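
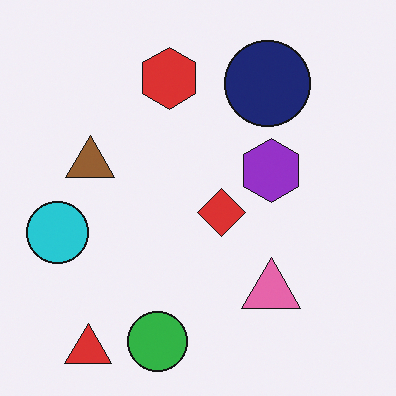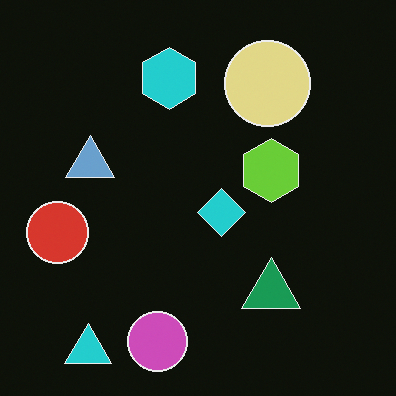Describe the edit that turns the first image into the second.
The transformation is: color-inverted (negative).

The light background has become dark and every shape's color is its complement — a photographic negative.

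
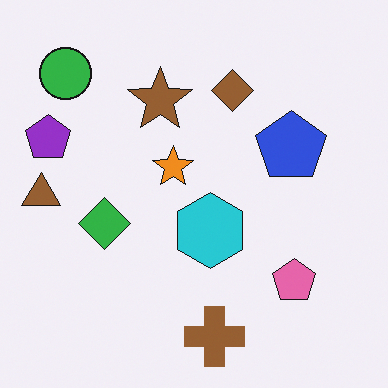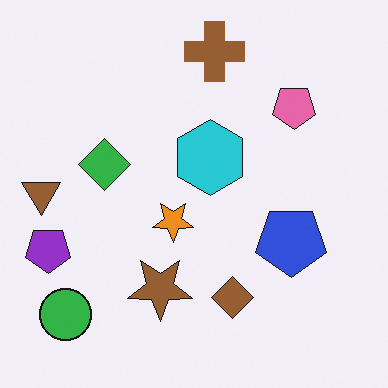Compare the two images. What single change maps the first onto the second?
The image was flipped vertically (top ↔ bottom).

The brown cross is in the bottom of the first image and the top of the second — shapes on opposite sides of the horizontal midline have swapped in a mirror flip.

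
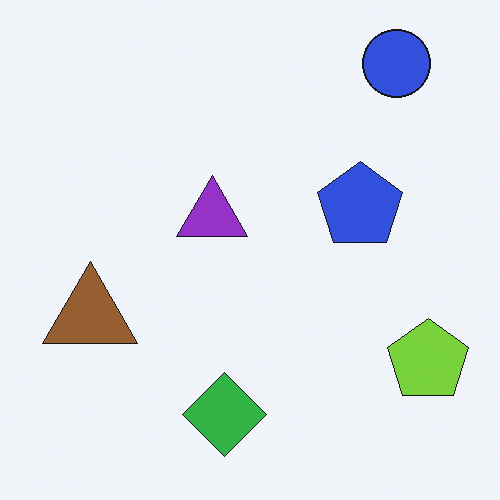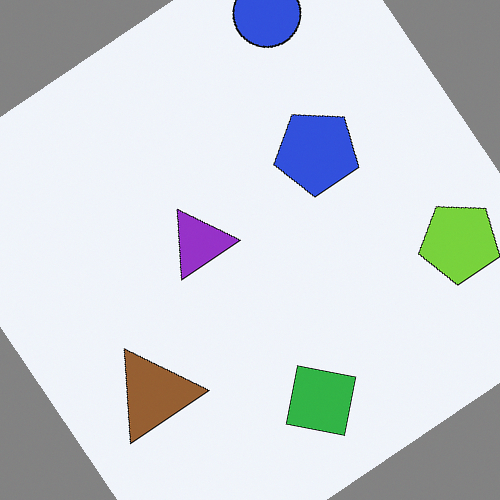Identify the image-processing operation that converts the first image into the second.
Rotated counter-clockwise by a large amount — several tens of degrees.

Every shape is tilted by the same angle and the image corners show triangular fill wedges — a whole-image rotation by a non-right angle.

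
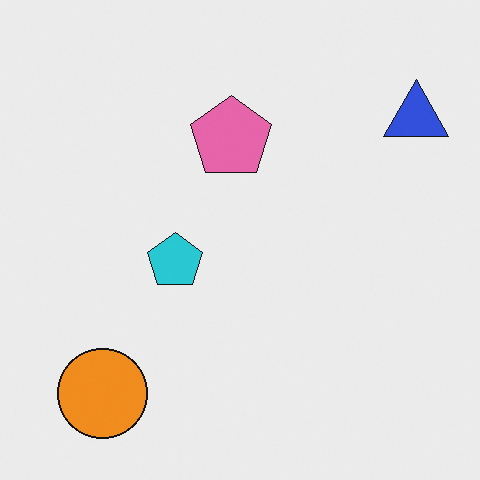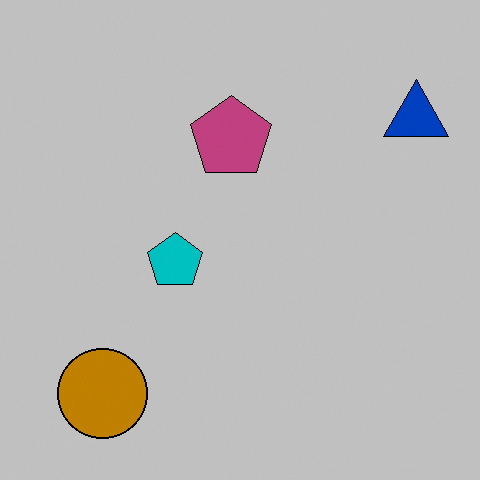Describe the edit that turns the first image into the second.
This is the original image aggressively posterized.

Each flat color has snapped to a coarser quantized level — most visibly, the near-white background has dropped to a flat grey.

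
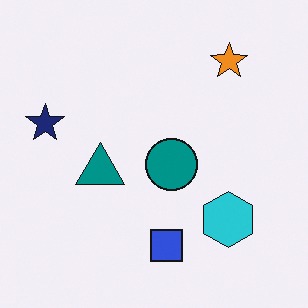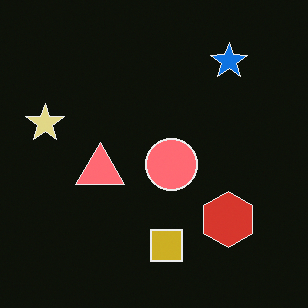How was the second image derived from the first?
The second image is the first color-inverted (negative).

The light background has become dark and every shape's color is its complement — a photographic negative.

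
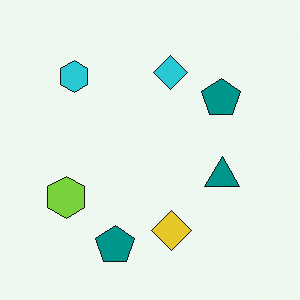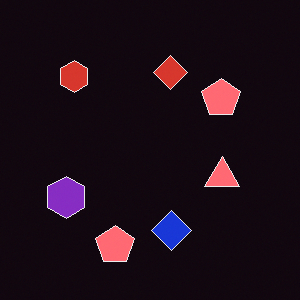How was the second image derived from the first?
The image was color-inverted (negative).

The light background has become dark and every shape's color is its complement — a photographic negative.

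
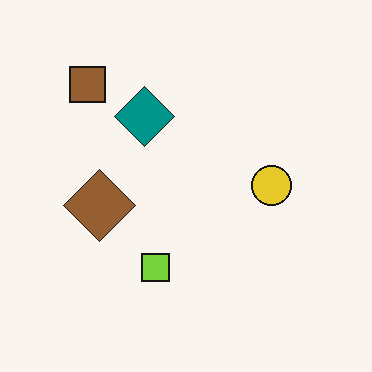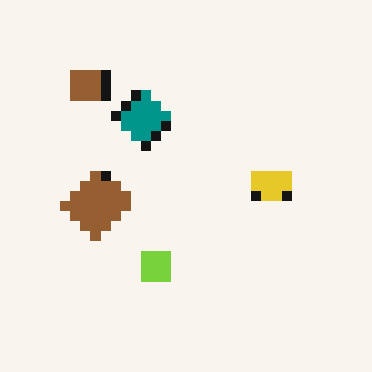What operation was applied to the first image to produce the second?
The second image is the first coarsely pixelated.

Shapes are reduced to large square blocks; fine edges and outlines are lost — a downscale-then-upscale (mosaic) effect.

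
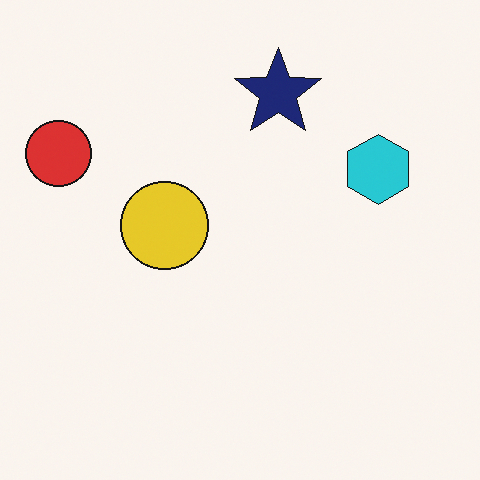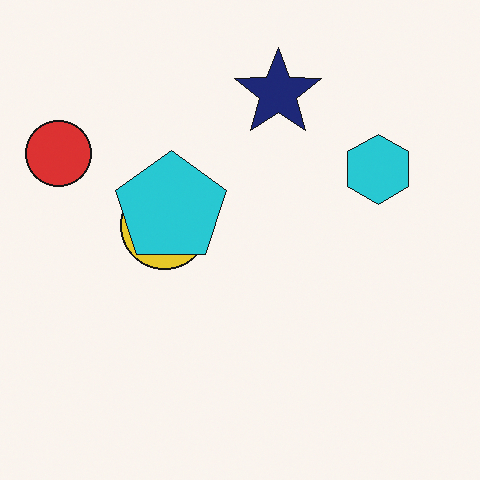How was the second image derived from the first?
It was overlaid with an additional cyan pentagon.

A cyan pentagon appears in the second image that is absent from the first.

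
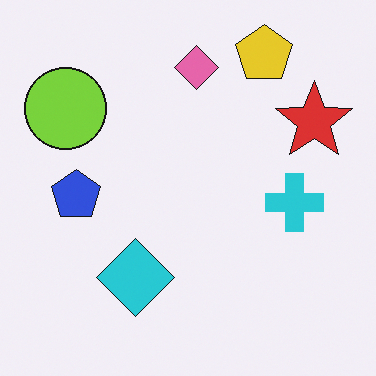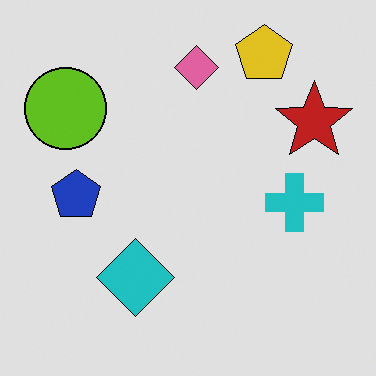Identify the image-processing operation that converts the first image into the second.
The transformation is: moderately posterized.

Each flat color has snapped to a coarser quantized level — most visibly, the near-white background has dropped to a flat grey.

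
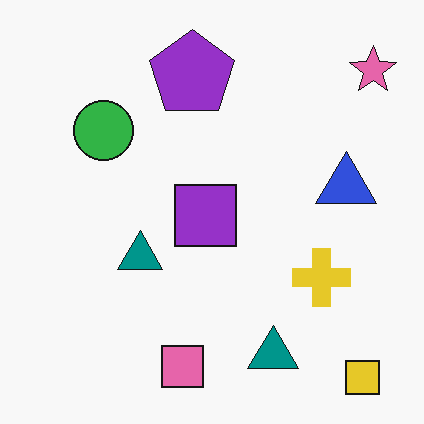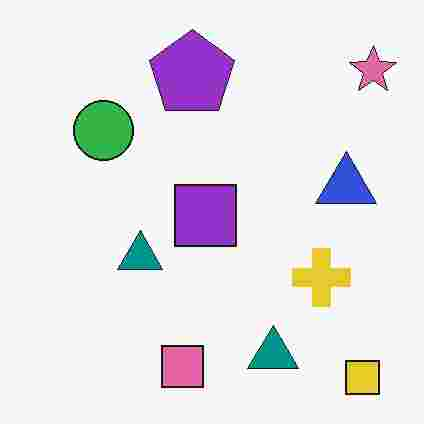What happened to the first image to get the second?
It was heavily JPEG-compressed with obvious blocking artifacts.

Blocky 8×8 compression artifacts appear around shape edges and the flat background shows ringing — characteristic JPEG degradation.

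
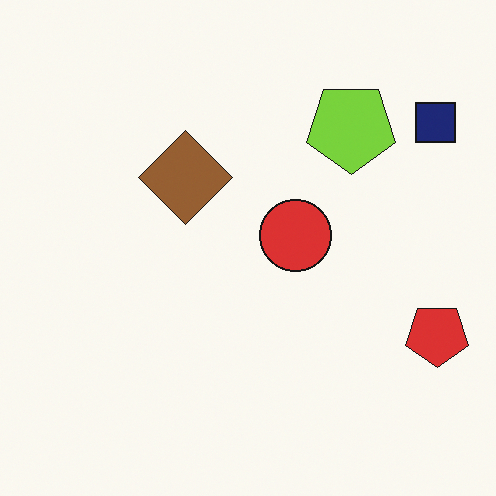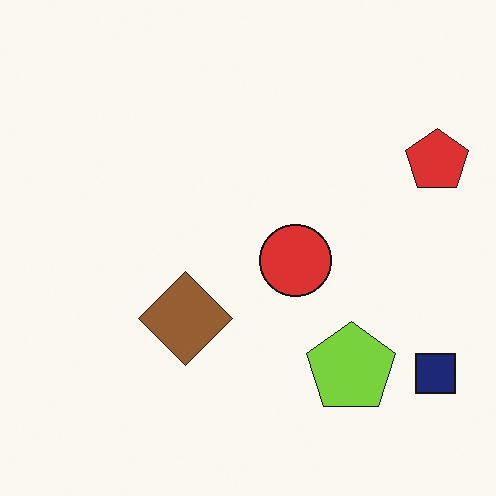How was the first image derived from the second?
It was flipped vertically (top ↔ bottom).

The navy square is in the bottom-right of the second image and the top-right of the first — shapes on opposite sides of the horizontal midline have swapped in a mirror flip.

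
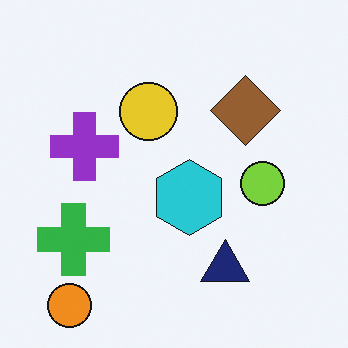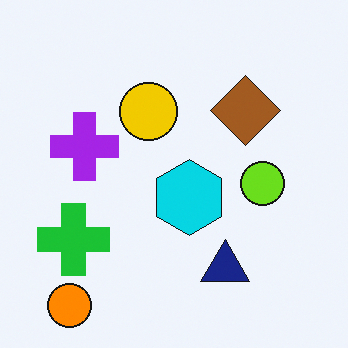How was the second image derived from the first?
The second image is the first slightly oversaturated.

All colors are more vivid — a global saturation change.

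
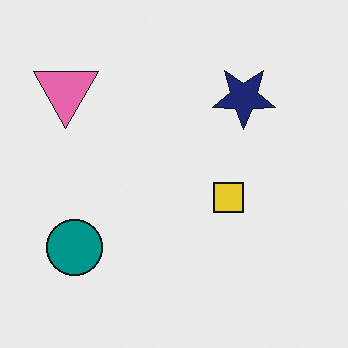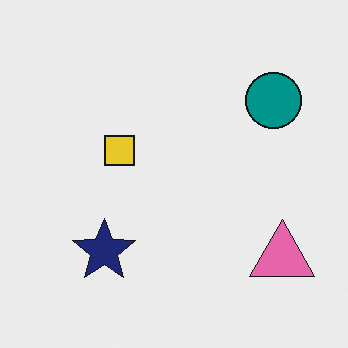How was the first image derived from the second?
The first image is the second rotated 180°.

The pink triangle sits in the bottom-right of the second image and the top-left of the first — consistent with a whole-image 180° rotation.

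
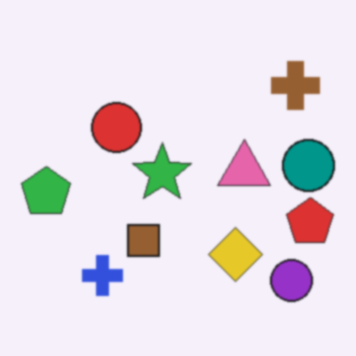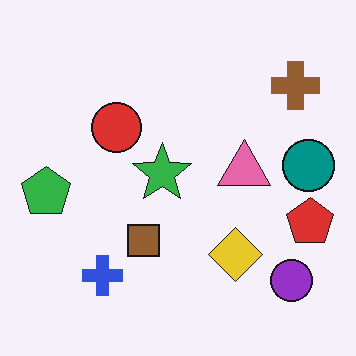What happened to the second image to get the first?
Given a subtle gaussian blur.

Shape edges and outlines are uniformly softened across the whole image.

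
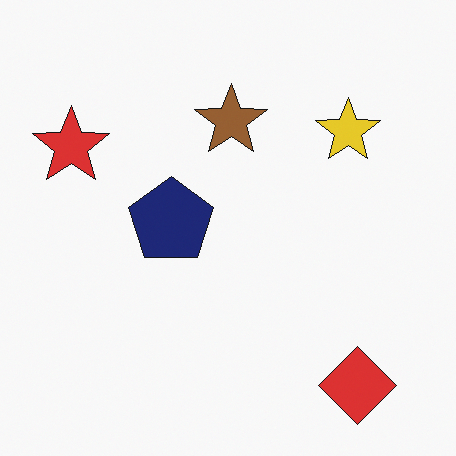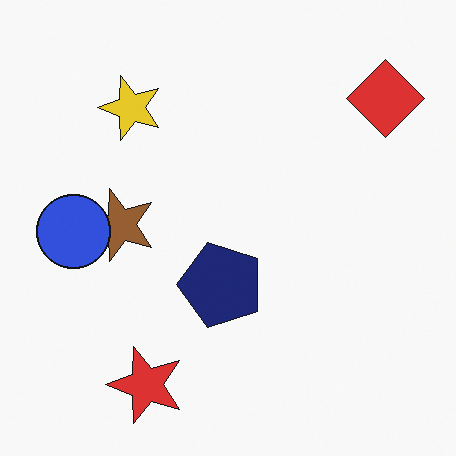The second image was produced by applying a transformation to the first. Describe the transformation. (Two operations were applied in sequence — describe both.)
It was rotated 90° counter-clockwise, then overlaid with an additional blue circle.

The red diamond sits in the bottom-right of the first image and the top-right of the second — consistent with a whole-image 90° counter-clockwise rotation. A blue circle appears in the second image that is absent from the first.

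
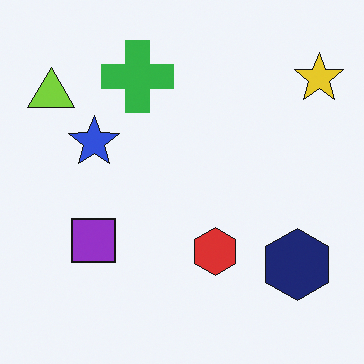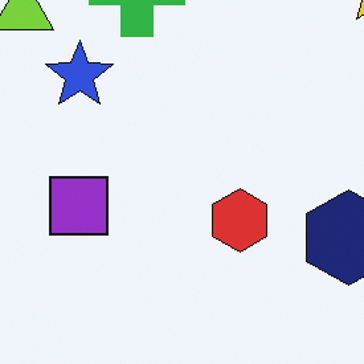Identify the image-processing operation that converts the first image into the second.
The second image is the first cropped to a modestly smaller region and rescaled.

The visible shapes are larger and the field of view is narrower; shapes near the original edges may be partly or wholly outside the frame — a crop-and-rescale.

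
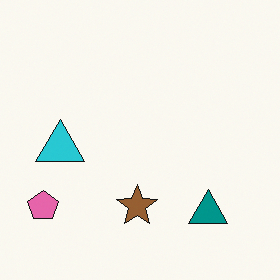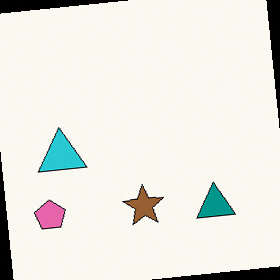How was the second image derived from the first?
It was rotated counter-clockwise by a slight angle.

Every shape is tilted by the same angle and the image corners show triangular fill wedges — a whole-image rotation by a non-right angle.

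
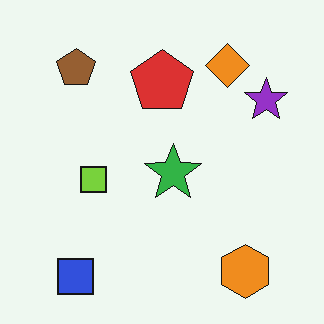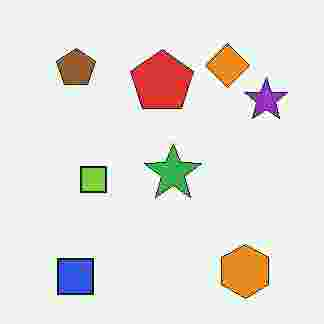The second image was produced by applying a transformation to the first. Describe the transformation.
The image was heavily JPEG-compressed with obvious blocking artifacts.

Blocky 8×8 compression artifacts appear around shape edges and the flat background shows ringing — characteristic JPEG degradation.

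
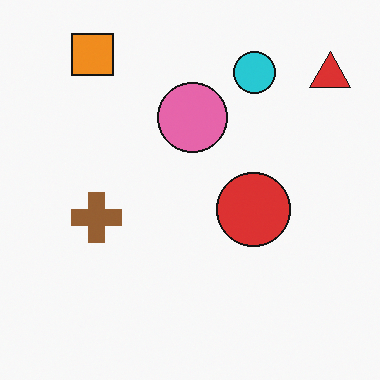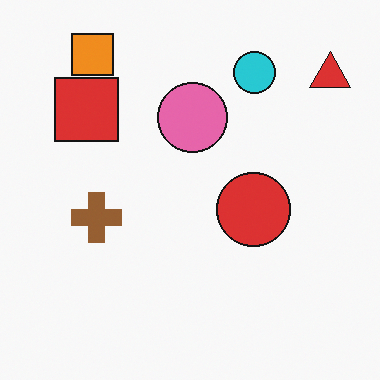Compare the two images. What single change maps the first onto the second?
The transformation is: overlaid with an additional red square.

A red square appears in the second image that is absent from the first.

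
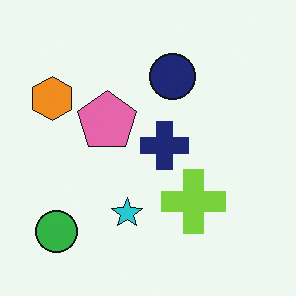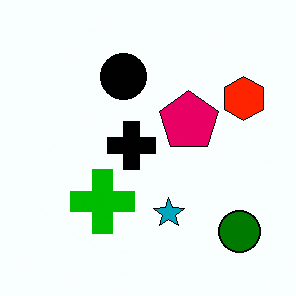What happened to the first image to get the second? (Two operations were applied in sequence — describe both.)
The image was flipped horizontally (left ↔ right), then boosted in contrast.

The orange hexagon is in the top-left of the first image and the top-right of the second — shapes on opposite sides of the vertical midline have swapped in a mirror flip. Tones are pushed away from mid-grey across the whole image — a global contrast change.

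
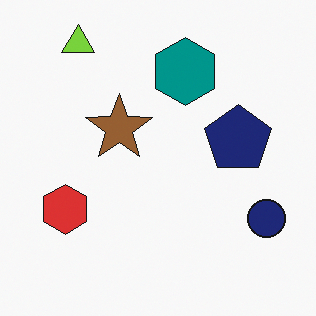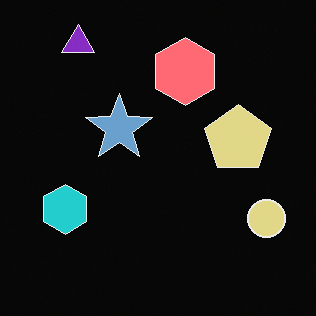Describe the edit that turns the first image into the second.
It was color-inverted (negative).

The light background has become dark and every shape's color is its complement — a photographic negative.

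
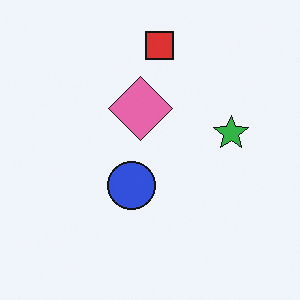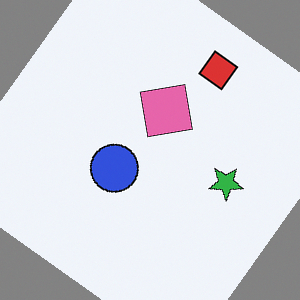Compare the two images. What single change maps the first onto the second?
The second image is the first rotated clockwise by a large amount — several tens of degrees.

Every shape is tilted by the same angle and the image corners show triangular fill wedges — a whole-image rotation by a non-right angle.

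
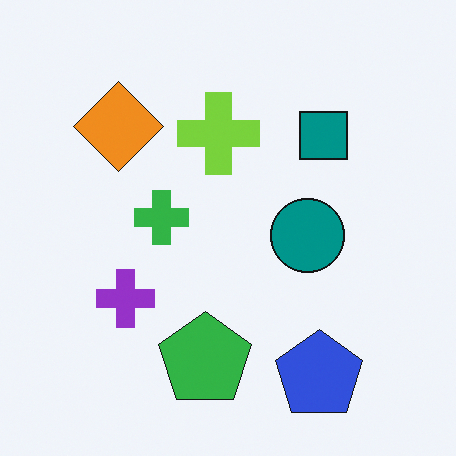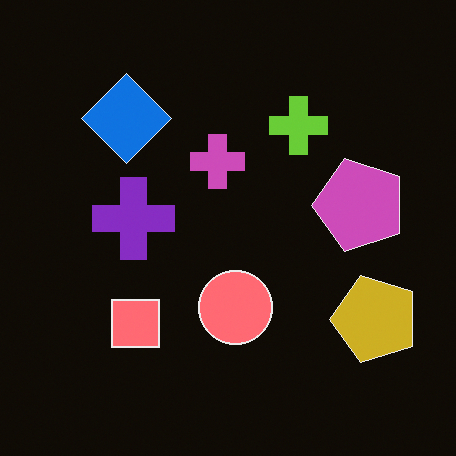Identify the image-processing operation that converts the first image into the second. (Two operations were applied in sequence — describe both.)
Color-inverted (negative), then transposed (reflected across the top-left ↔ bottom-right diagonal).

The light background has become dark and every shape's color is its complement — a photographic negative. Shapes have swapped their row and column positions — what was in the top-right is now in the bottom-left — a diagonal reflection.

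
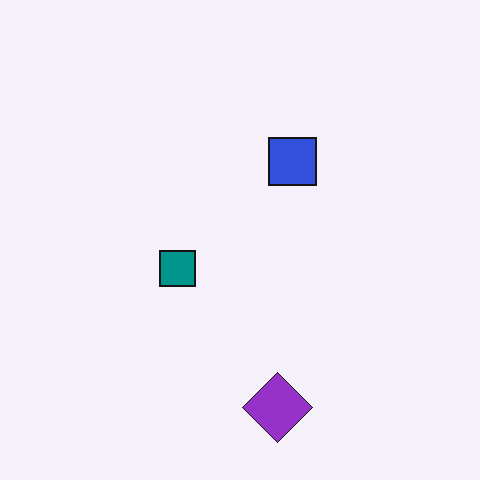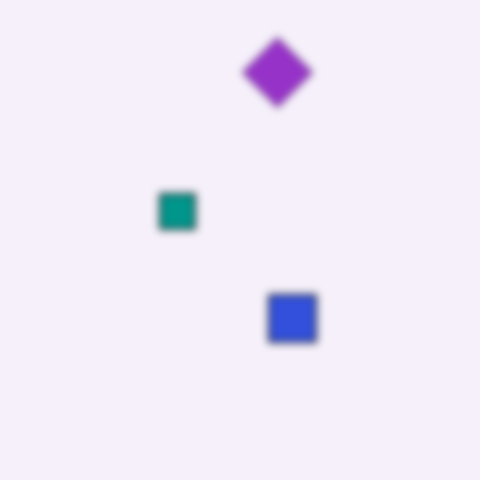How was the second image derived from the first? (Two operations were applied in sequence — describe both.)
The transformation is: noticeably gaussian-blurred, then flipped vertically (top ↔ bottom).

Shape edges and outlines are uniformly softened across the whole image. The purple diamond is in the bottom of the first image and the top of the second — shapes on opposite sides of the horizontal midline have swapped in a mirror flip.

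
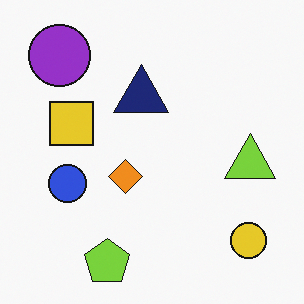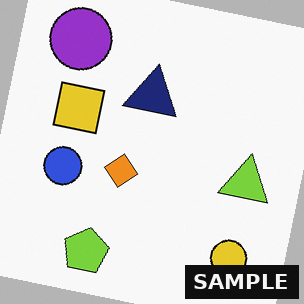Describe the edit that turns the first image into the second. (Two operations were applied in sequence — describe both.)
The transformation is: rotated clockwise by a small amount, then watermarked with the text "SAMPLE" in the lower-right corner.

Every shape is tilted by the same angle and the image corners show triangular fill wedges — a whole-image rotation by a non-right angle. A dark label reading "SAMPLE" appears in the lower-right corner.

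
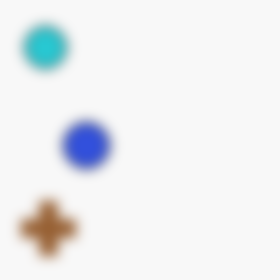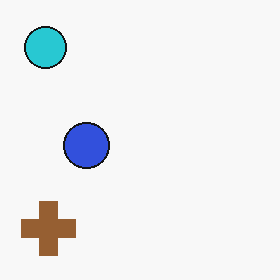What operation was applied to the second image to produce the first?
Strongly gaussian-blurred.

Shape edges and outlines are uniformly softened across the whole image.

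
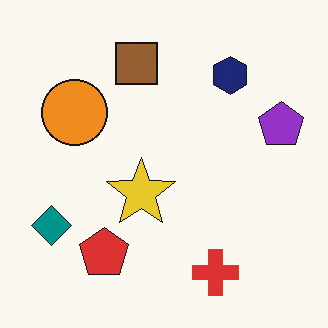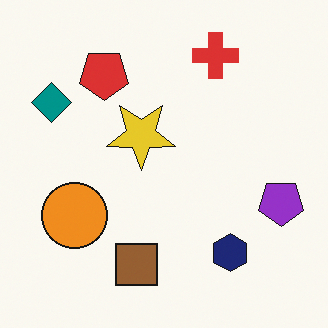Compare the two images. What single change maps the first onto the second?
This is the original image flipped vertically (top ↔ bottom).

The red cross is in the bottom of the first image and the top of the second — shapes on opposite sides of the horizontal midline have swapped in a mirror flip.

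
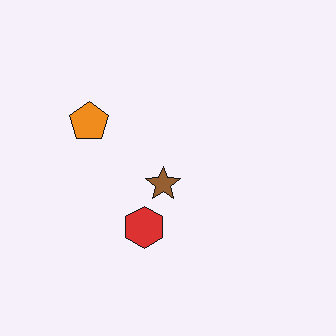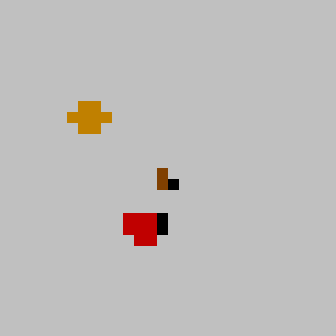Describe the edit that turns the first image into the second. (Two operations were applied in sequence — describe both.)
Heavily pixelated into large blocks, then aggressively posterized.

Shapes are reduced to large square blocks; fine edges and outlines are lost — a downscale-then-upscale (mosaic) effect. Each flat color has snapped to a coarser quantized level — most visibly, the near-white background has dropped to a flat grey.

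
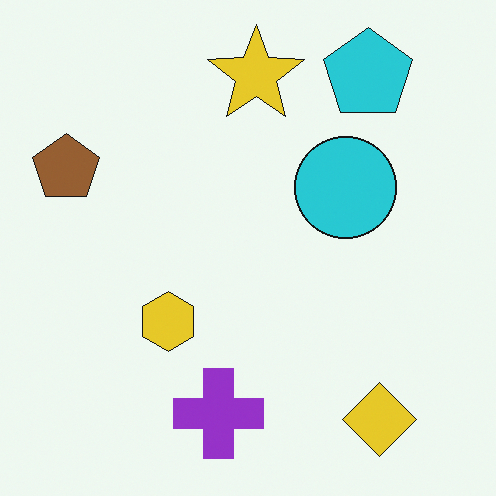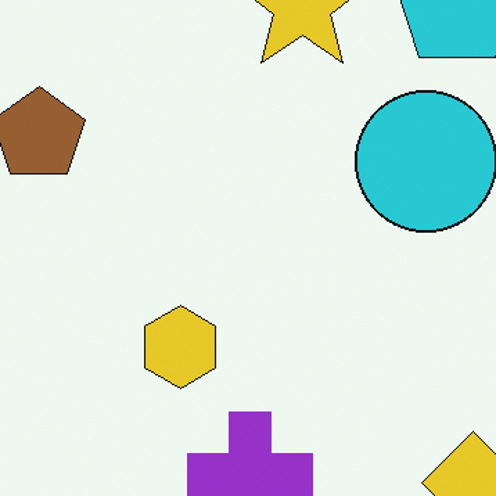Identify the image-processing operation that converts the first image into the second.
Cropped to a modestly smaller region and rescaled.

The visible shapes are larger and the field of view is narrower; shapes near the original edges may be partly or wholly outside the frame — a crop-and-rescale.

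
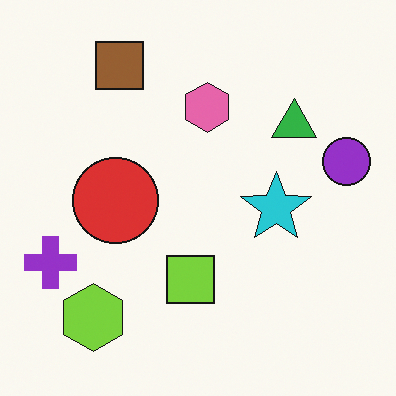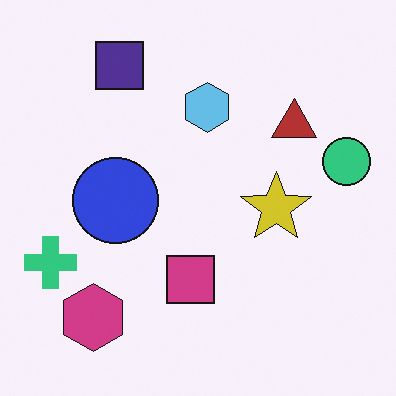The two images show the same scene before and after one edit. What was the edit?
The second image is the first hue-shifted by a large amount.

Every shape's color has rotated by the same amount around the hue wheel — a uniform hue shift.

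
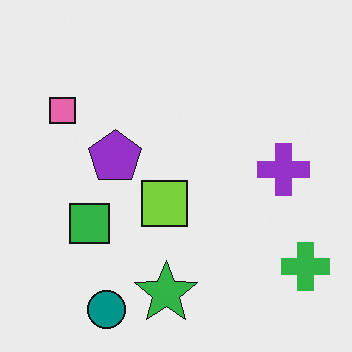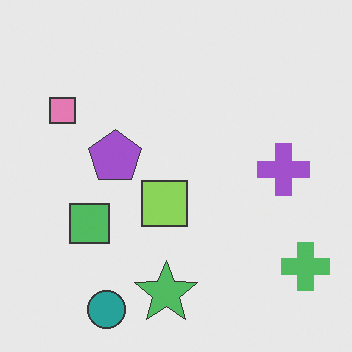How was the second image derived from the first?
This is the original image given slightly reduced contrast.

Tones are pushed toward mid-grey across the whole image — a global contrast change.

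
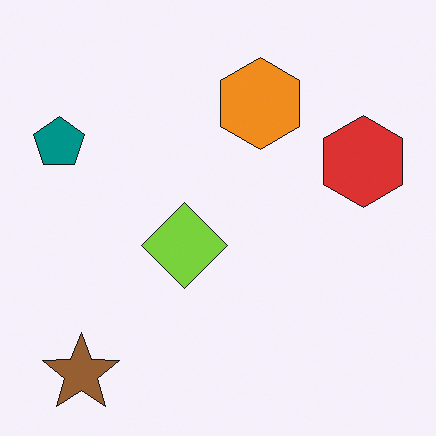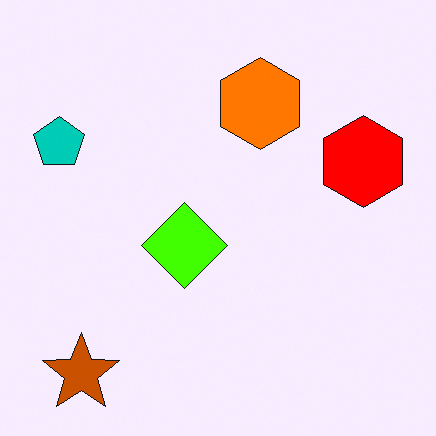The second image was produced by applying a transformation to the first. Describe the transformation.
The second image is the first made much more vivid (saturation change).

All colors are more vivid — a global saturation change.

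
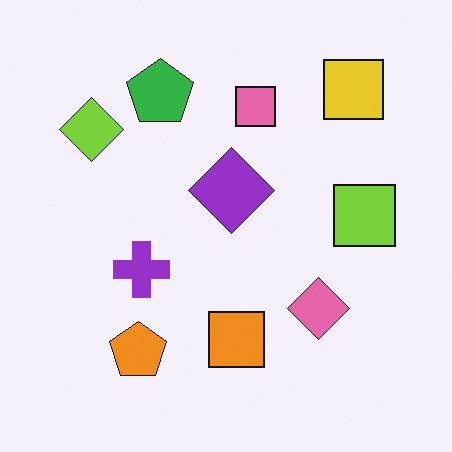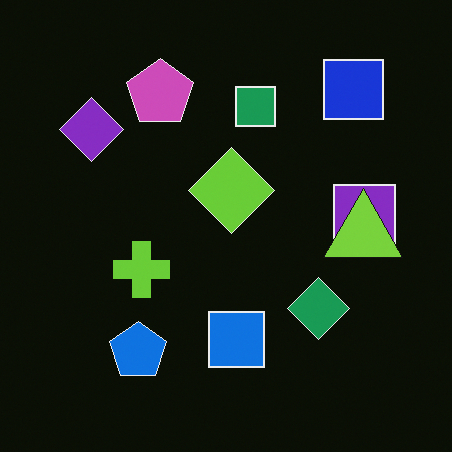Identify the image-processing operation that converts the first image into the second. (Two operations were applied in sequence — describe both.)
The transformation is: color-inverted (negative), then overlaid with an additional lime triangle.

The light background has become dark and every shape's color is its complement — a photographic negative. A lime triangle appears in the second image that is absent from the first.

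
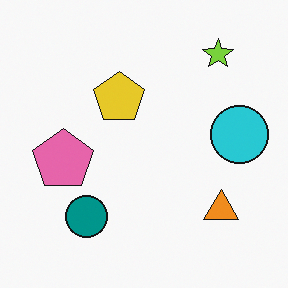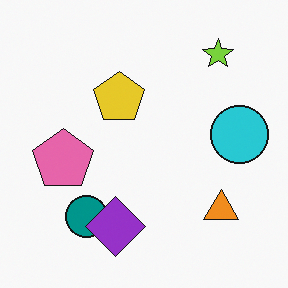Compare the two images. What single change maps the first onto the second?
Overlaid with an additional purple diamond.

A purple diamond appears in the second image that is absent from the first.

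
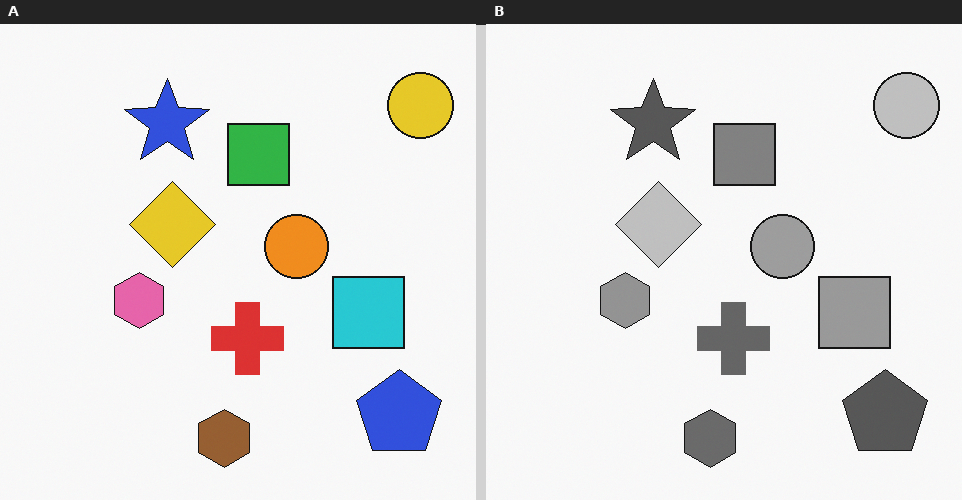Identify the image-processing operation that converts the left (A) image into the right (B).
The right (B) image is the left (A) converted to grayscale.

All color is removed — every shape is now a shade of grey.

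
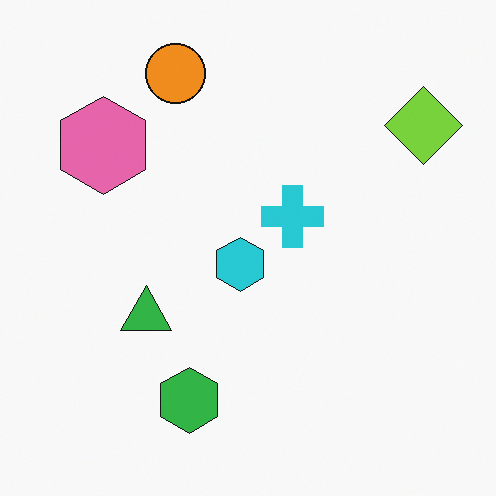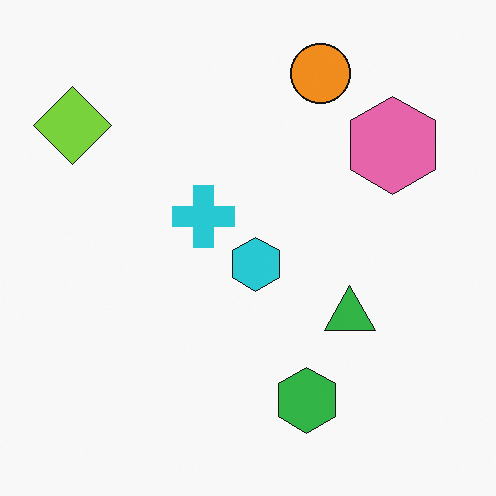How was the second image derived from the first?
Flipped horizontally (left ↔ right).

The lime diamond is in the top-right of the first image and the top-left of the second — shapes on opposite sides of the vertical midline have swapped in a mirror flip.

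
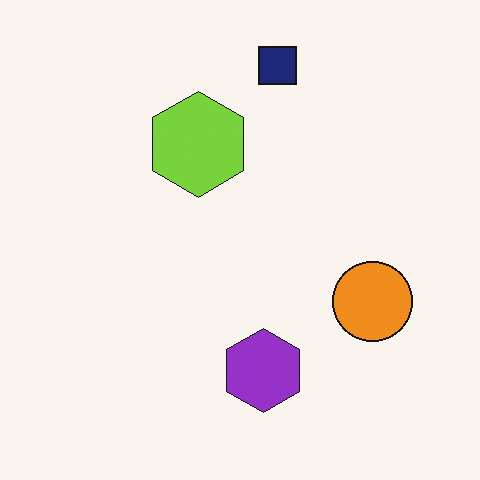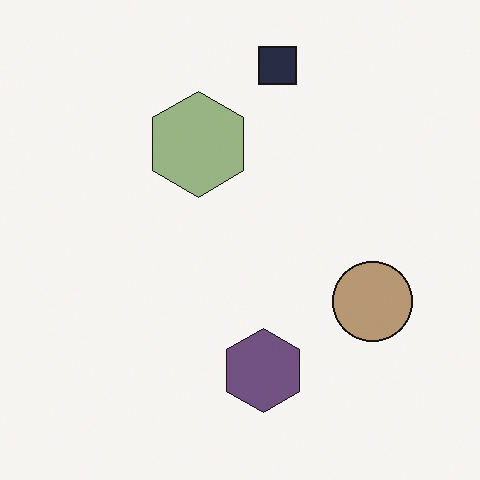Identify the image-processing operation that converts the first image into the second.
Heavily desaturated.

All colors are more muted and greyish — a global saturation change.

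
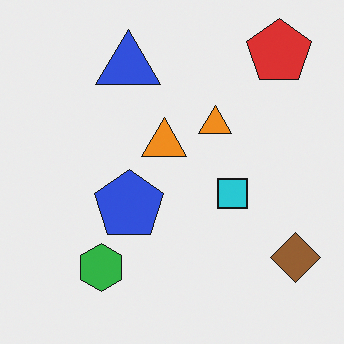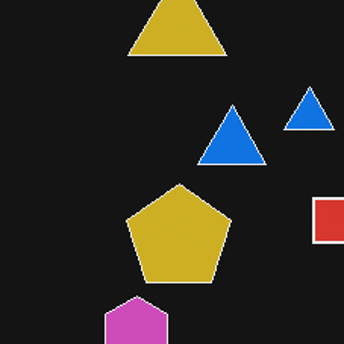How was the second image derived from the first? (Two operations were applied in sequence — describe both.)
The transformation is: cropped to a modestly smaller region and rescaled, then color-inverted (negative).

The visible shapes are larger and the field of view is narrower; shapes near the original edges may be partly or wholly outside the frame — a crop-and-rescale. The light background has become dark and every shape's color is its complement — a photographic negative.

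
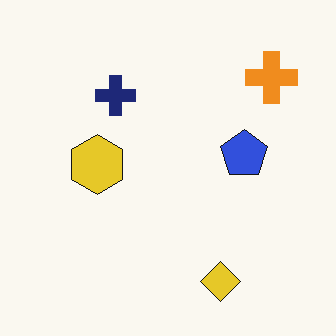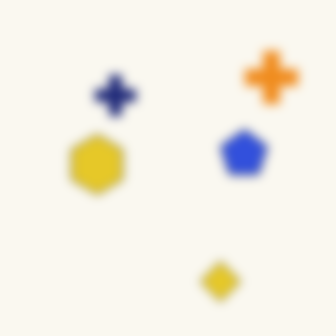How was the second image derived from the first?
Heavily blurred.

Shape edges and outlines are uniformly softened across the whole image.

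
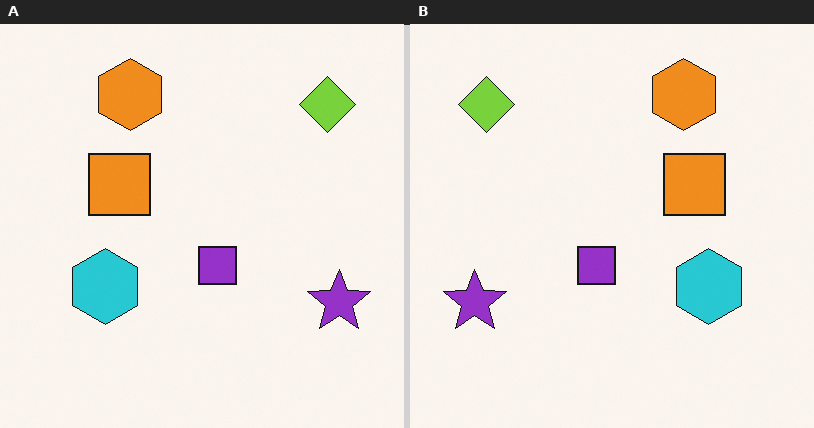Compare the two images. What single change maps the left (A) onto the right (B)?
The image was flipped horizontally (left ↔ right).

The purple star is in the bottom-right of the left (A) image and the bottom-left of the right (B) — shapes on opposite sides of the vertical midline have swapped in a mirror flip.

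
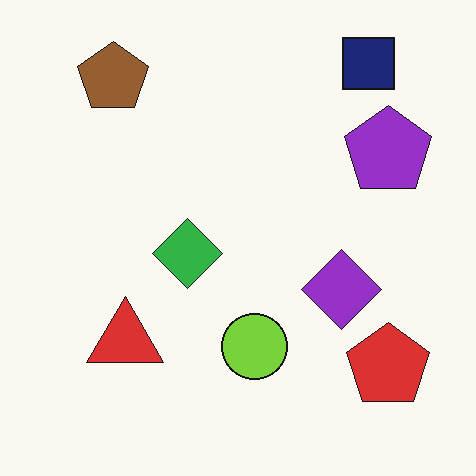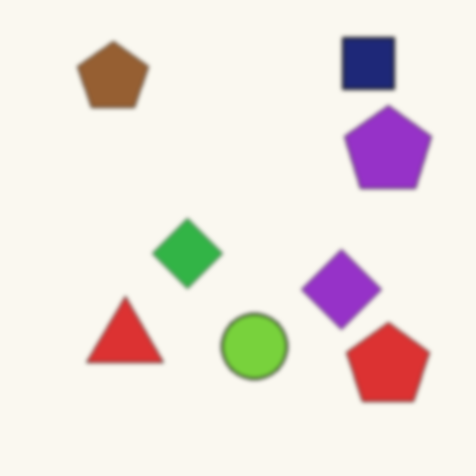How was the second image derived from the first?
The transformation is: given a subtle gaussian blur.

Shape edges and outlines are uniformly softened across the whole image.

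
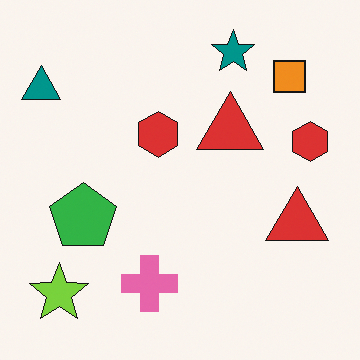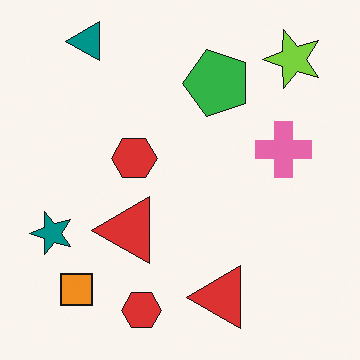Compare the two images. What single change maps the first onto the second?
The transformation is: transposed (reflected across the top-left ↔ bottom-right diagonal).

Shapes have swapped their row and column positions — what was in the top-right is now in the bottom-left — a diagonal reflection.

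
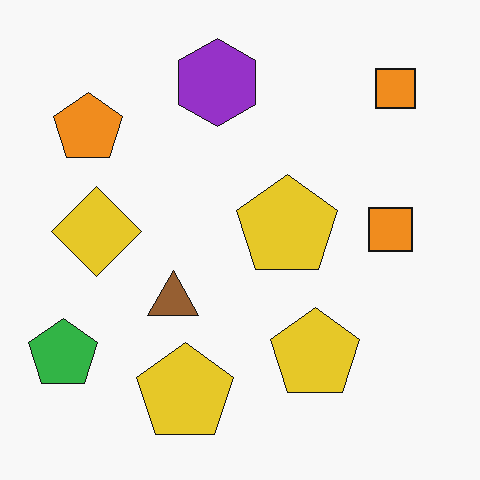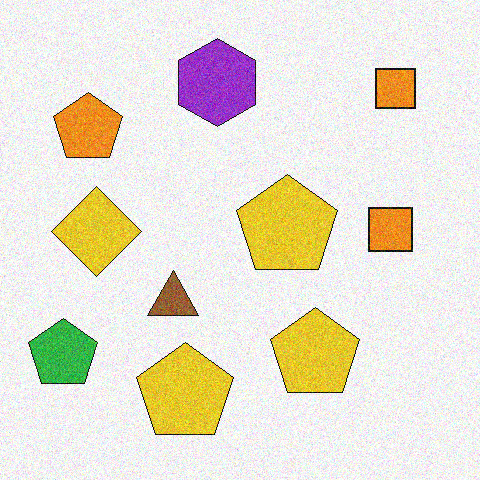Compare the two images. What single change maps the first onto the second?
The transformation is: degraded with moderate additive noise.

Random speckle covers the whole image, including the flat background.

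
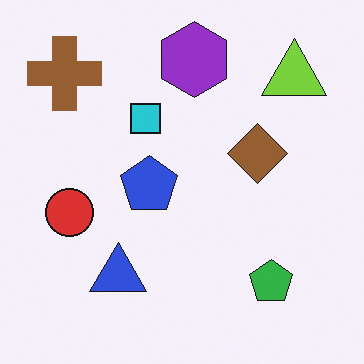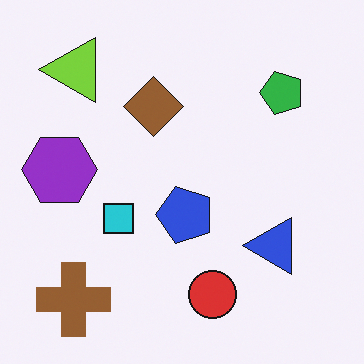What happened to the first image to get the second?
The image was rotated 90° counter-clockwise.

The brown cross sits in the top-left of the first image and the bottom-left of the second — consistent with a whole-image 90° counter-clockwise rotation.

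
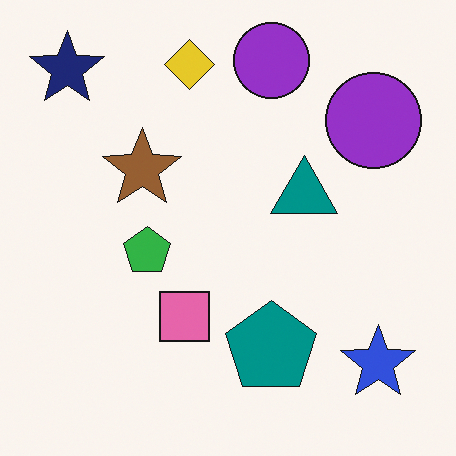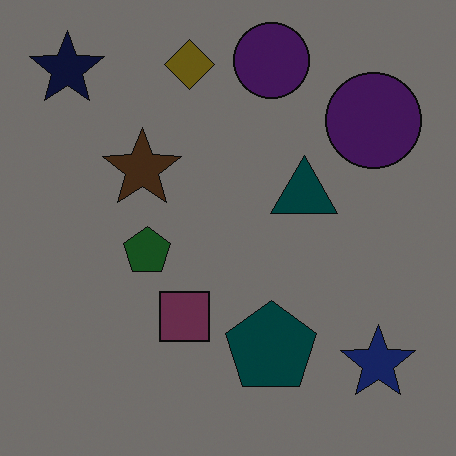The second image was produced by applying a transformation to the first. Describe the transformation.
The second image is the first noticeably darkened.

Every pixel — background and shapes alike — is uniformly darkened.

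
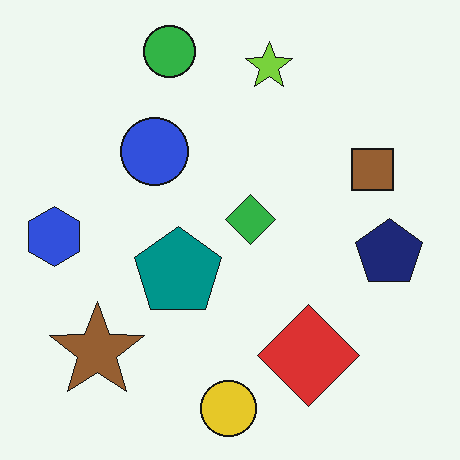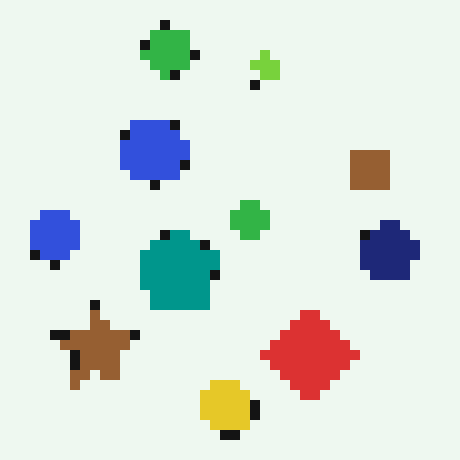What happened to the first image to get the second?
It was heavily pixelated into large blocks.

Shapes are reduced to large square blocks; fine edges and outlines are lost — a downscale-then-upscale (mosaic) effect.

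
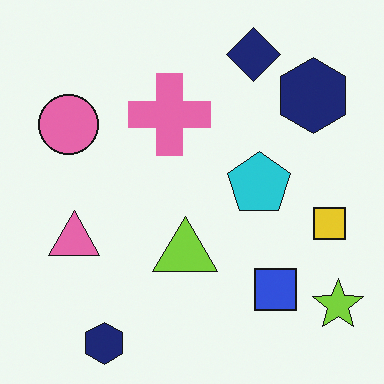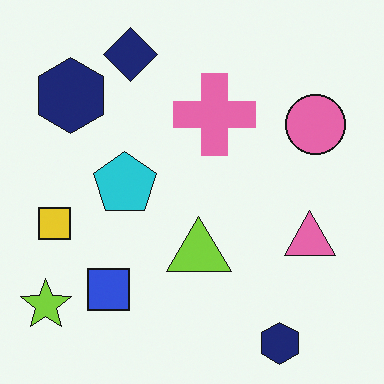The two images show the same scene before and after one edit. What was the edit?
The image was flipped horizontally (left ↔ right).

The lime star is in the bottom-right of the first image and the bottom-left of the second — shapes on opposite sides of the vertical midline have swapped in a mirror flip.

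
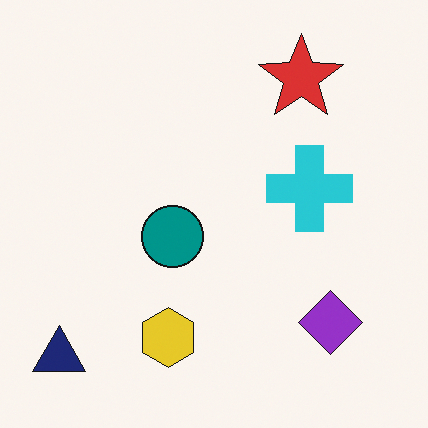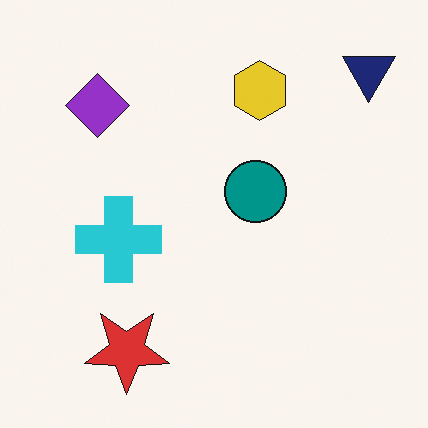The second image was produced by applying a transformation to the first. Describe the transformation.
This is the original image rotated 180°.

The navy triangle sits in the bottom-left of the first image and the top-right of the second — consistent with a whole-image 180° rotation.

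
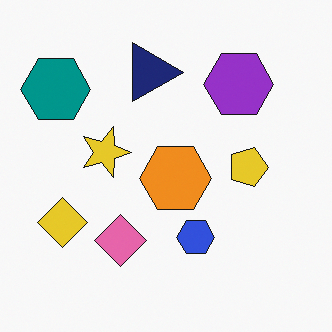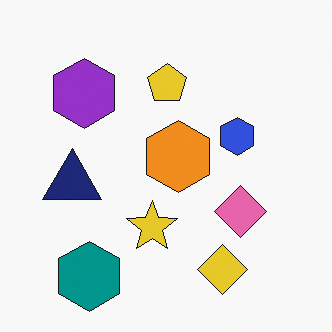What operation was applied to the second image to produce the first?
Rotated 90° clockwise.

The teal hexagon sits in the bottom-left of the second image and the top-left of the first — consistent with a whole-image 90° clockwise rotation.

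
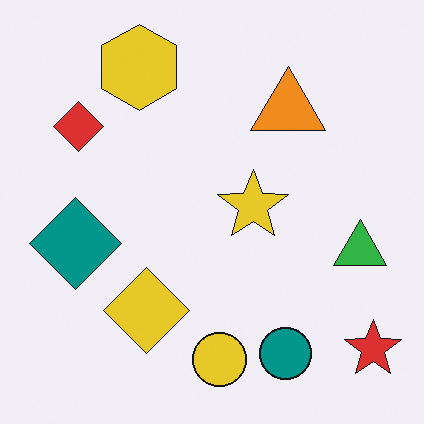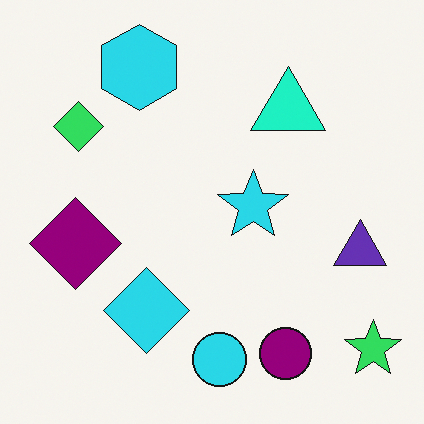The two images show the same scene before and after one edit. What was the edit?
This is the original image hue-shifted by a moderate amount.

Every shape's color has rotated by the same amount around the hue wheel — a uniform hue shift.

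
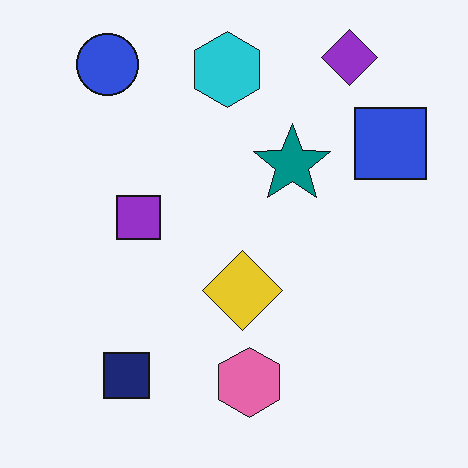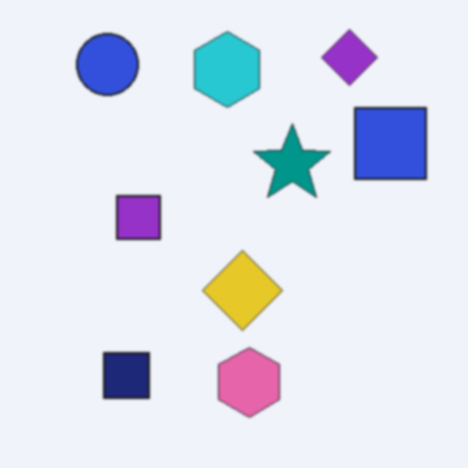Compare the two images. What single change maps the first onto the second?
The image was given a subtle gaussian blur.

Shape edges and outlines are uniformly softened across the whole image.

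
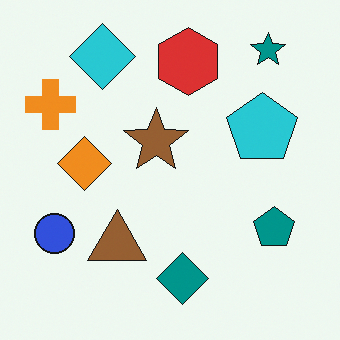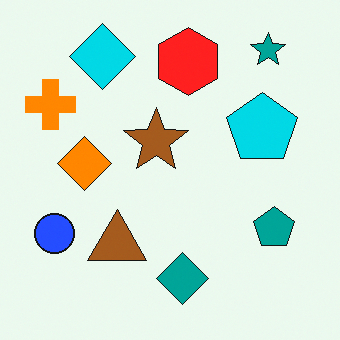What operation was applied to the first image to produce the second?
Slightly oversaturated.

All colors are more vivid — a global saturation change.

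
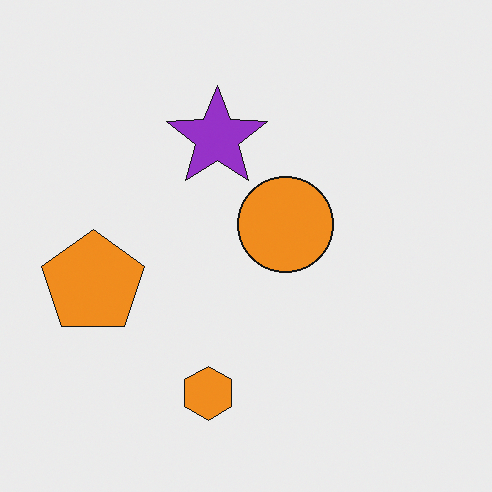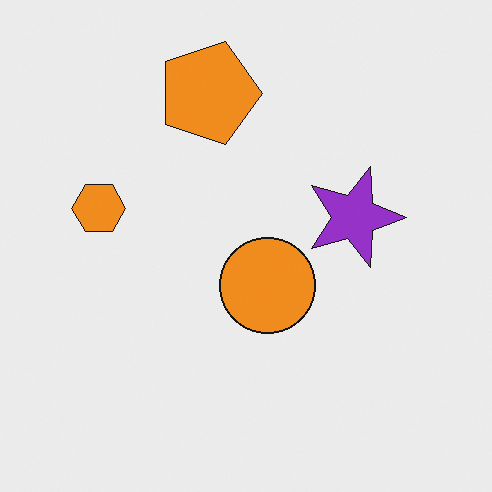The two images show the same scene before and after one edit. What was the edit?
It was rotated 90° clockwise.

The orange pentagon sits in the left of the first image and the top of the second — consistent with a whole-image 90° clockwise rotation.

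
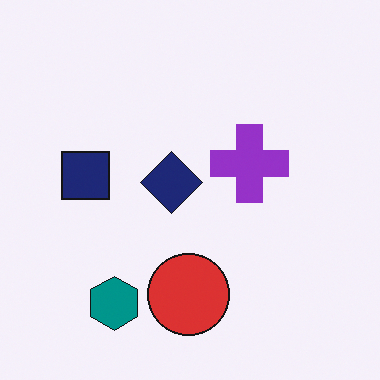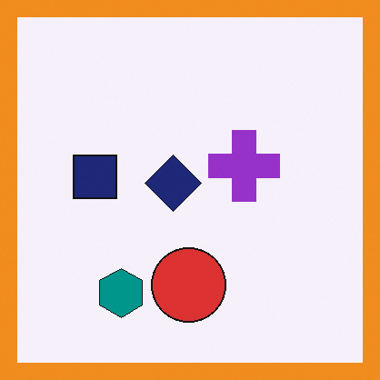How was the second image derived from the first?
The image was framed with a orange border.

A solid orange frame runs around the edge of the second image, with the content slightly shrunk inside it.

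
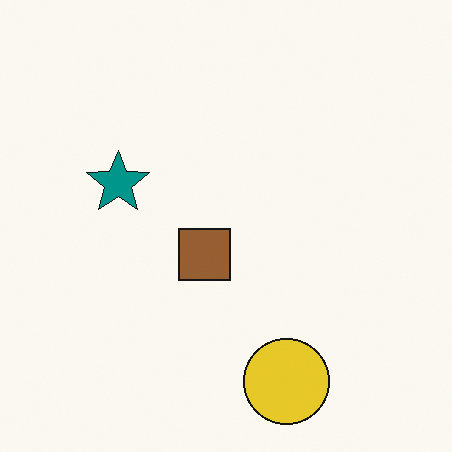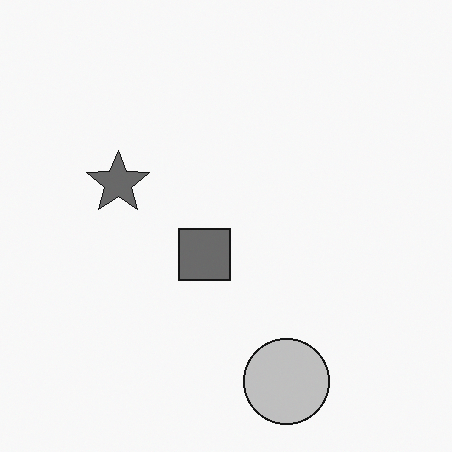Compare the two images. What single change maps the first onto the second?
Converted to grayscale.

All color is removed — every shape is now a shade of grey.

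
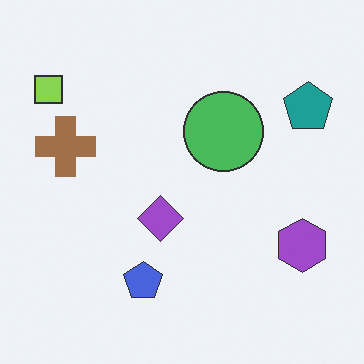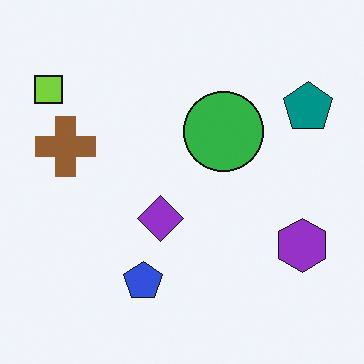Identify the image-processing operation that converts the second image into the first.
The image was given slightly reduced contrast.

Tones are pushed toward mid-grey across the whole image — a global contrast change.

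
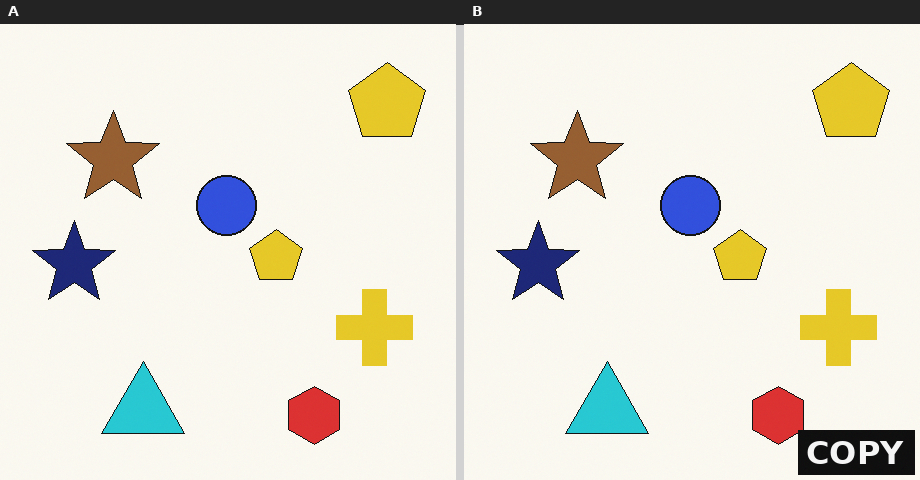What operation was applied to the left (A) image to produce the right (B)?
The transformation is: watermarked with the text "COPY" in the lower-right corner.

A dark label reading "COPY" appears in the lower-right corner.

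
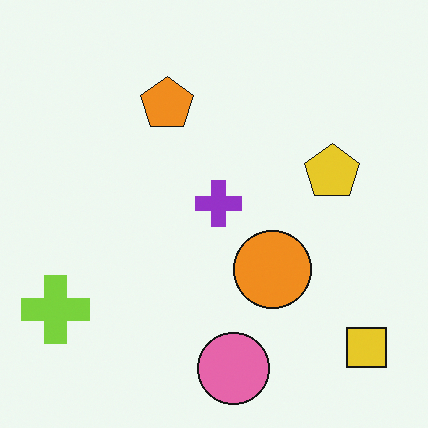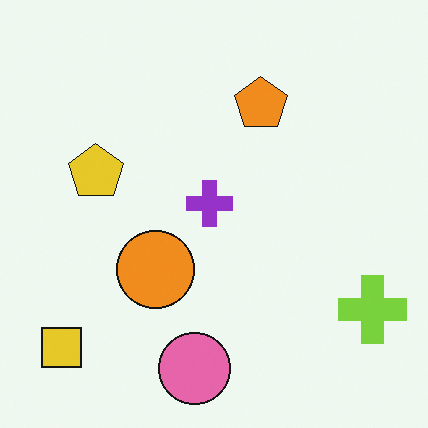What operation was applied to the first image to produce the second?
Flipped horizontally (left ↔ right).

The lime cross is in the bottom-left of the first image and the bottom-right of the second — shapes on opposite sides of the vertical midline have swapped in a mirror flip.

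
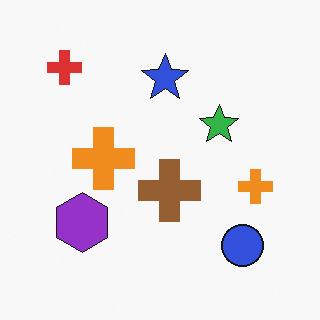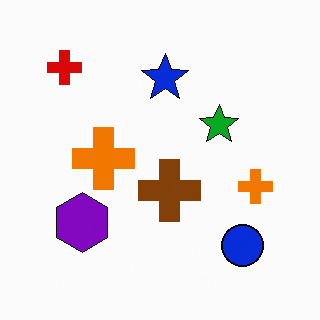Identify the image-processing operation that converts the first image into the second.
This is the original image given slightly increased contrast.

Tones are pushed away from mid-grey across the whole image — a global contrast change.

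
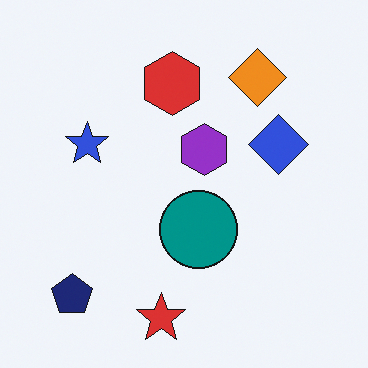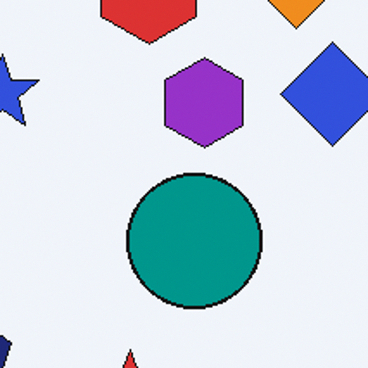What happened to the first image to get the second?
The image was cropped tightly and scaled back up.

The visible shapes are larger and the field of view is narrower; shapes near the original edges may be partly or wholly outside the frame — a crop-and-rescale.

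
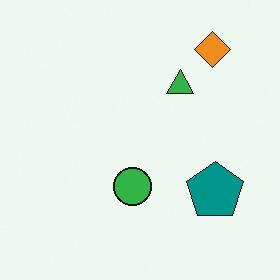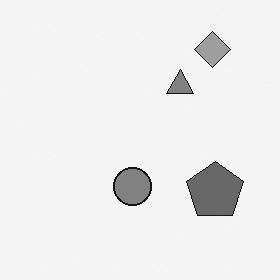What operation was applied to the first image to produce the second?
It was converted to grayscale.

All color is removed — every shape is now a shade of grey.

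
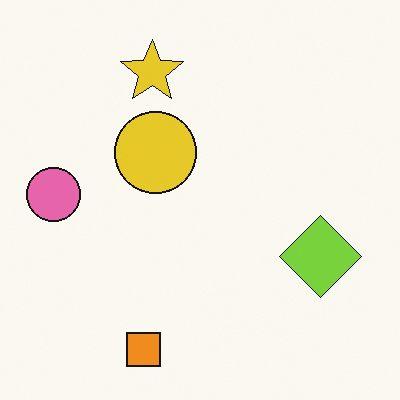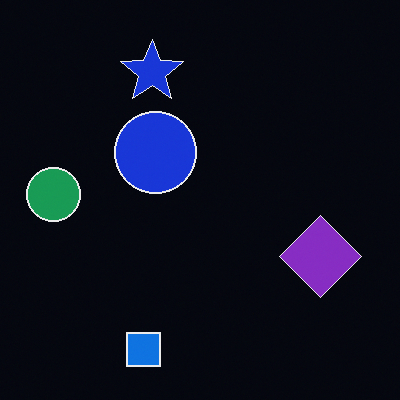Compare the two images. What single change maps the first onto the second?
This is the original image color-inverted (negative).

The light background has become dark and every shape's color is its complement — a photographic negative.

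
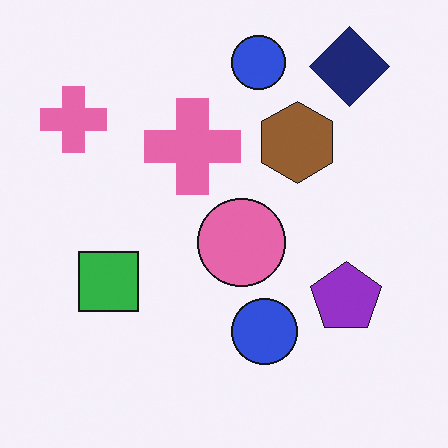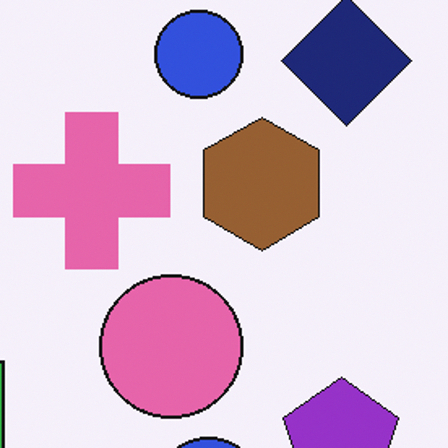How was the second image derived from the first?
The transformation is: cropped to a noticeably smaller region and rescaled.

The visible shapes are larger and the field of view is narrower; shapes near the original edges may be partly or wholly outside the frame — a crop-and-rescale.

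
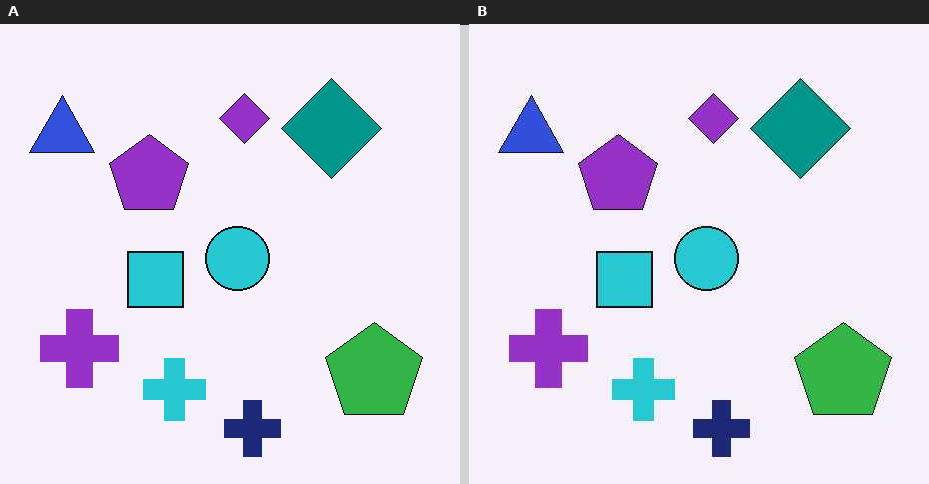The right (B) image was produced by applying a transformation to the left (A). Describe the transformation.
Given moderate JPEG compression.

Blocky 8×8 compression artifacts appear around shape edges and the flat background shows ringing — characteristic JPEG degradation.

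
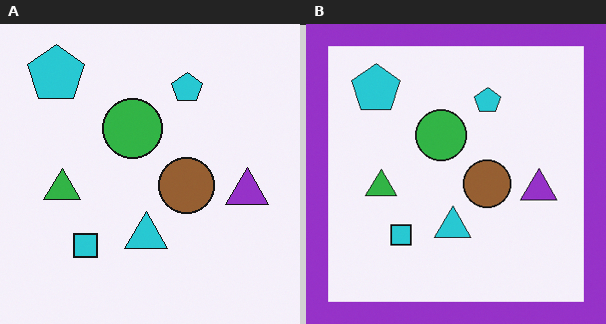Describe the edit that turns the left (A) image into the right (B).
The right (B) image is the left (A) framed with a purple border.

A solid purple frame runs around the edge of the right (B) image, with the content slightly shrunk inside it.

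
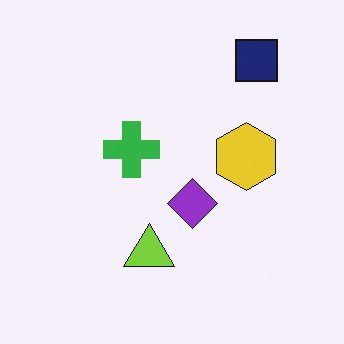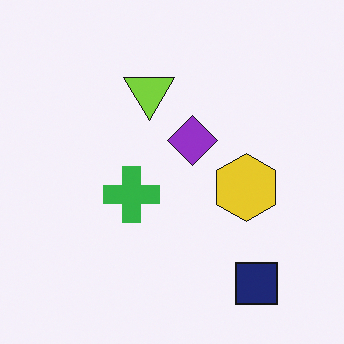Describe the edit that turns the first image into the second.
Flipped vertically (top ↔ bottom).

The navy square is in the top-right of the first image and the bottom-right of the second — shapes on opposite sides of the horizontal midline have swapped in a mirror flip.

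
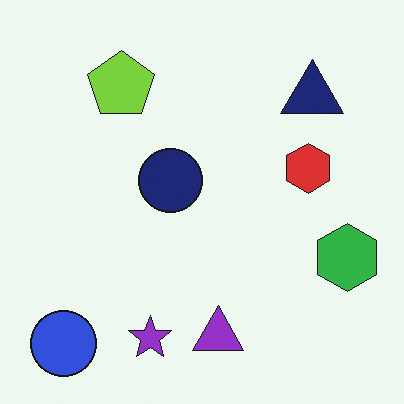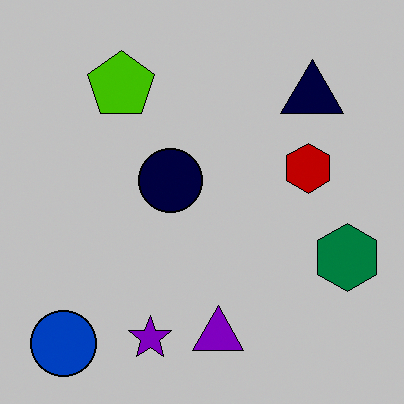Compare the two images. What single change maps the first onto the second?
This is the original image aggressively posterized.

Each flat color has snapped to a coarser quantized level — most visibly, the near-white background has dropped to a flat grey.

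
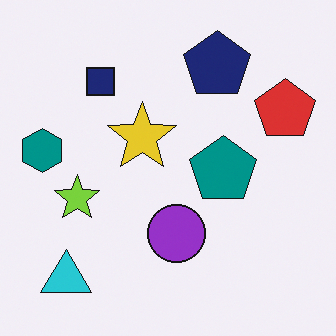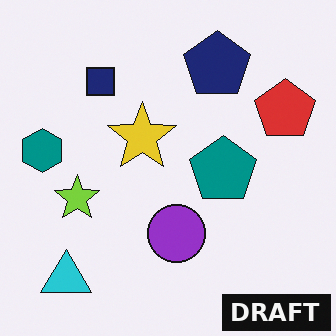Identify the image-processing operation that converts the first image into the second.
The image was watermarked with the text "DRAFT" in the lower-right corner.

A dark label reading "DRAFT" appears in the lower-right corner.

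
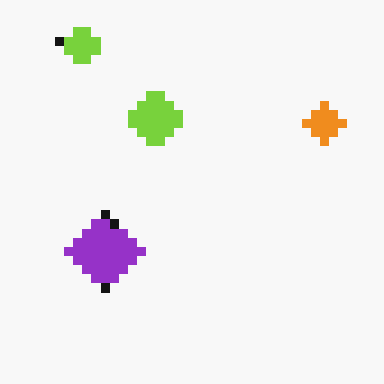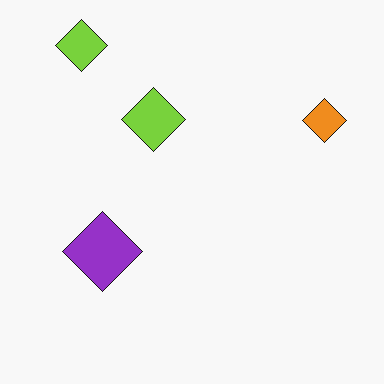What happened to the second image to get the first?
The first image is the second heavily pixelated into large blocks.

Shapes are reduced to large square blocks; fine edges and outlines are lost — a downscale-then-upscale (mosaic) effect.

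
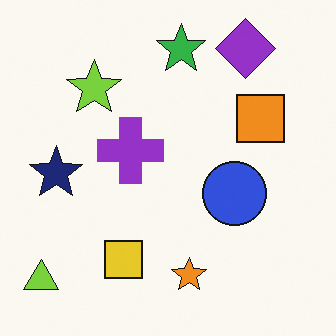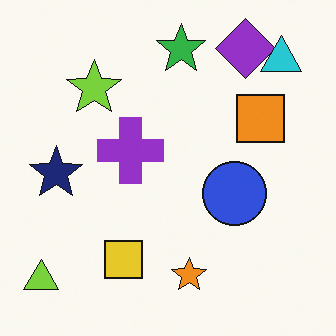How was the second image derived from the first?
The second image is the first overlaid with an additional cyan triangle.

A cyan triangle appears in the second image that is absent from the first.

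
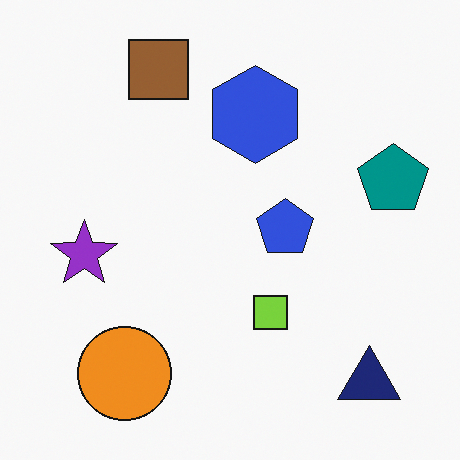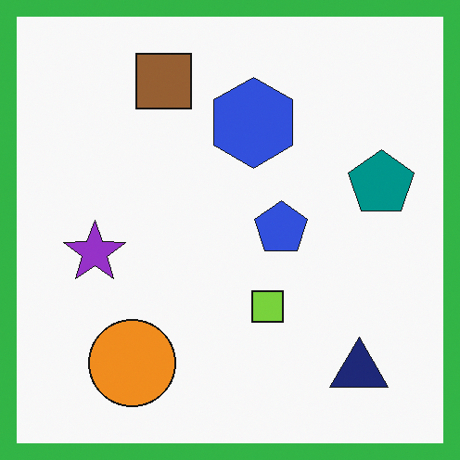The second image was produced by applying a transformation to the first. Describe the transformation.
It was framed with a green border.

A solid green frame runs around the edge of the second image, with the content slightly shrunk inside it.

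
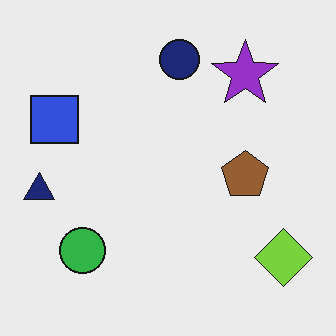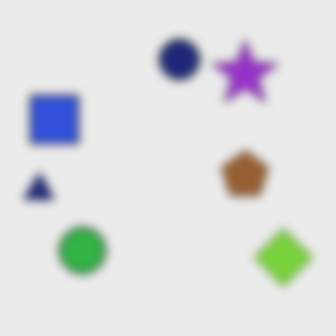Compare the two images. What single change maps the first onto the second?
Noticeably gaussian-blurred.

Shape edges and outlines are uniformly softened across the whole image.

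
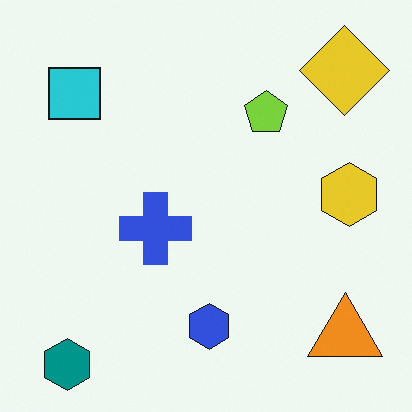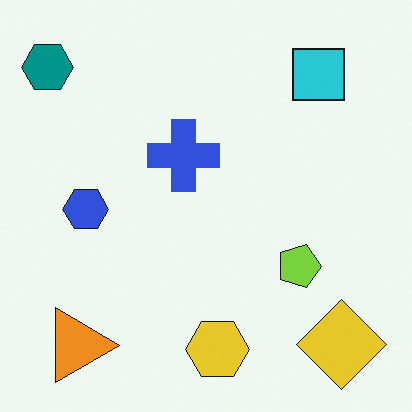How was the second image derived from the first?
The transformation is: rotated 90° clockwise.

The teal hexagon sits in the bottom-left of the first image and the top-left of the second — consistent with a whole-image 90° clockwise rotation.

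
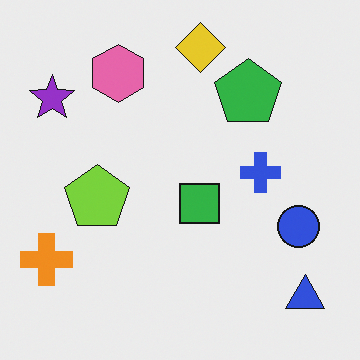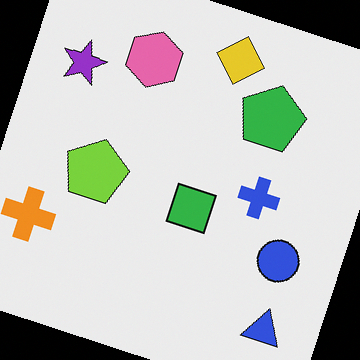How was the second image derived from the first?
Rotated clockwise by a clearly visible amount.

Every shape is tilted by the same angle and the image corners show triangular fill wedges — a whole-image rotation by a non-right angle.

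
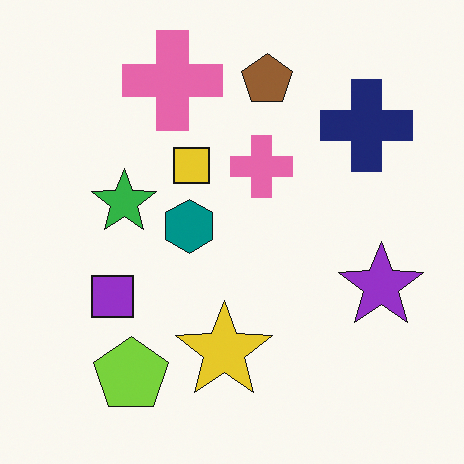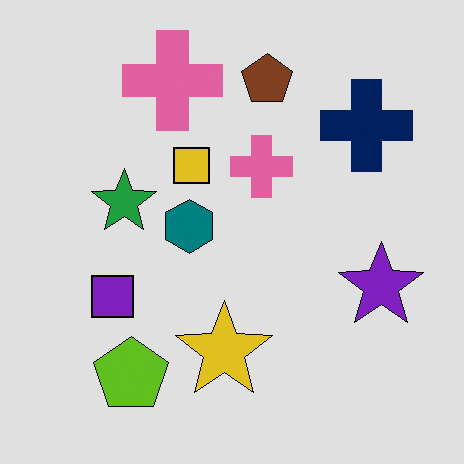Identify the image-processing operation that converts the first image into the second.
Moderately posterized.

Each flat color has snapped to a coarser quantized level — most visibly, the near-white background has dropped to a flat grey.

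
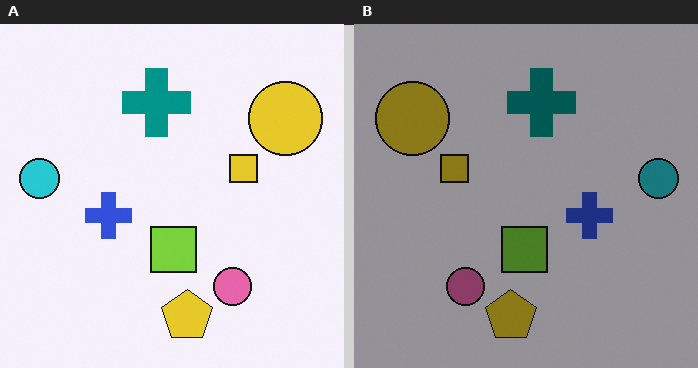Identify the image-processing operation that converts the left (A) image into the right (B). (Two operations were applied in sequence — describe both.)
The right (B) image is the left (A) darkened a lot, then flipped horizontally (left ↔ right).

Every pixel — background and shapes alike — is uniformly darkened. The cyan circle is in the left of the left (A) image and the right of the right (B) — shapes on opposite sides of the vertical midline have swapped in a mirror flip.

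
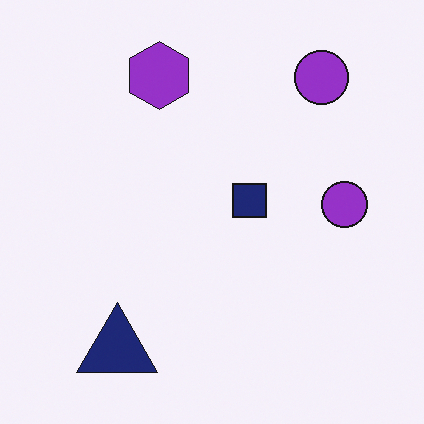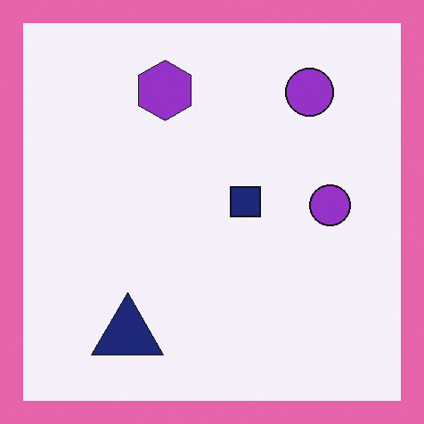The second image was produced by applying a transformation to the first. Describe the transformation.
This is the original image framed with a pink border.

A solid pink frame runs around the edge of the second image, with the content slightly shrunk inside it.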